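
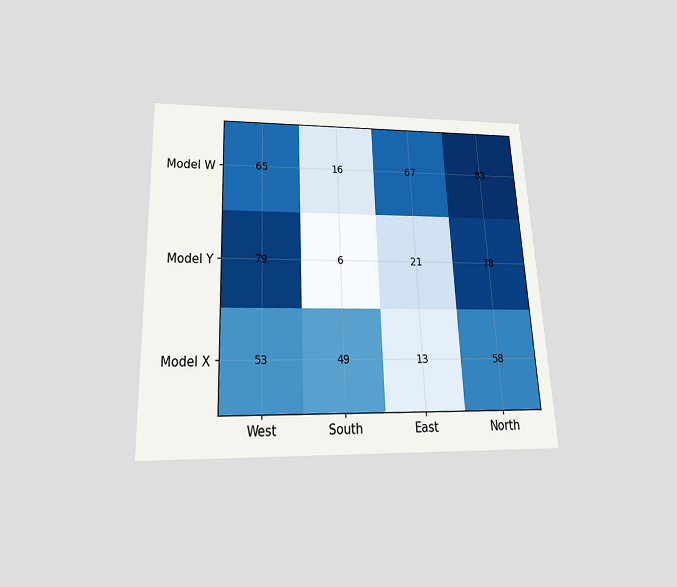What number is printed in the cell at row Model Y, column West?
79

The chart is tilted about 2° counter-clockwise and viewed slightly from below. The (Model Y, West) cell reads 79.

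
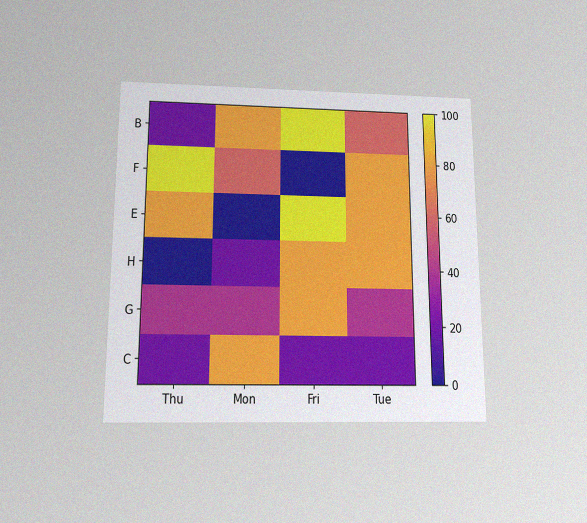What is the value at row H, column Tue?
80

The chart is viewed slightly from below, with some photo noise. Matching cell (H, Tue) against the colorbar gives 80.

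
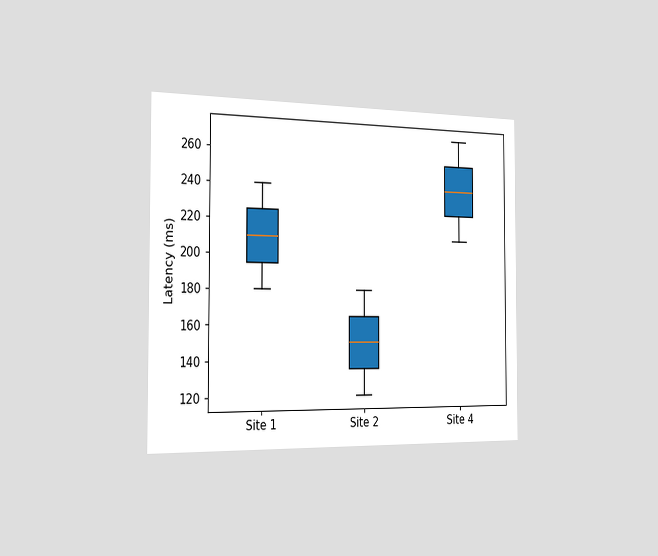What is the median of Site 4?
240ms

The chart is viewed slightly from the left. The median line in the Site 4 box sits at 240ms.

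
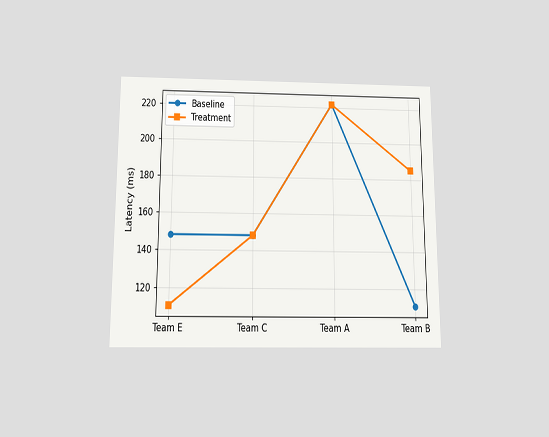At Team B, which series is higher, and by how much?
Treatment, by 74ms

The chart is viewed slightly from below. At Team B, Treatment sits above the other line by 74ms.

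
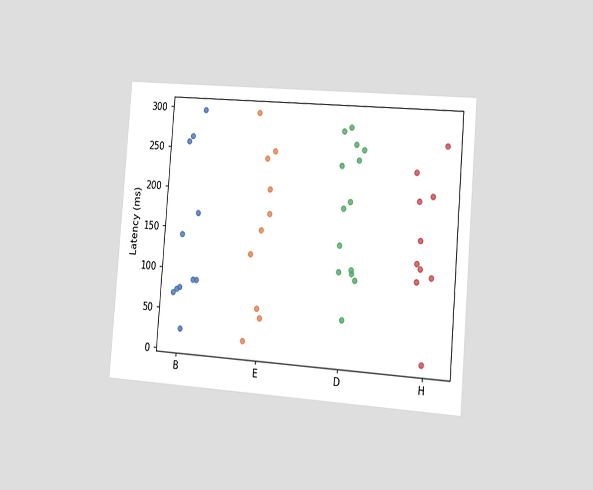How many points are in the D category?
The chart is tilted about 5° clockwise and viewed slightly from the right. Counting the markers in the D column gives 14.

14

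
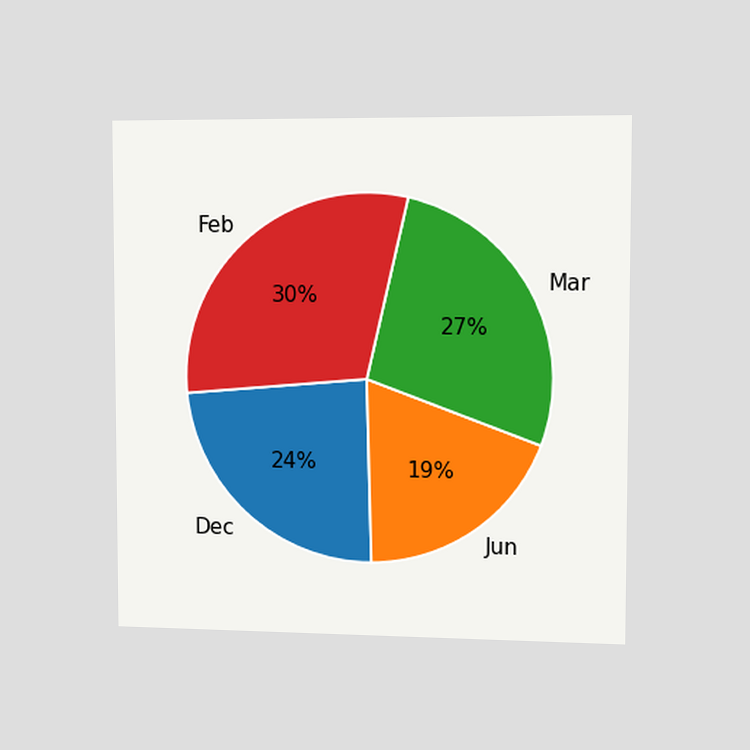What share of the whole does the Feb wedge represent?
30%

The chart is viewed slightly from the right. The Feb slice takes up 30% of the pie.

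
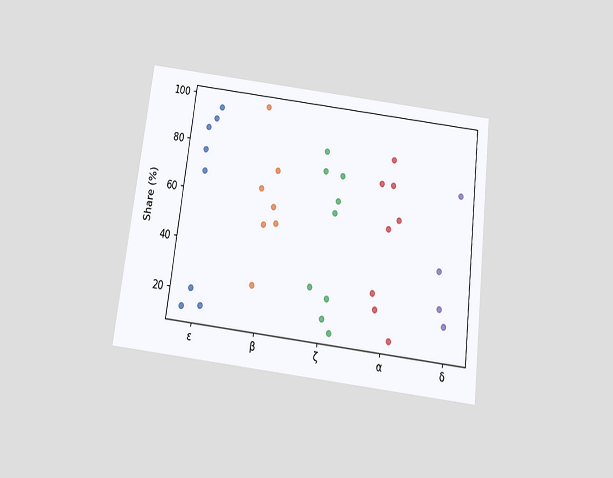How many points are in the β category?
7

The chart is tilted about 7° clockwise and viewed slightly from below. Counting the markers in the β column gives 7.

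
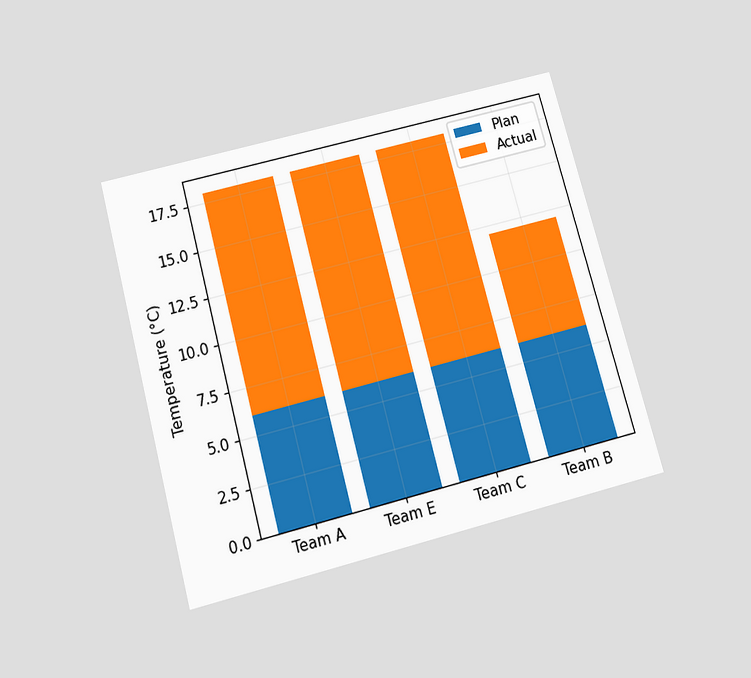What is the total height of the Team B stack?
12°C

The chart is tilted about 15° counter-clockwise and viewed slightly from below. The Team B stack's top reaches 12°C on the y-axis.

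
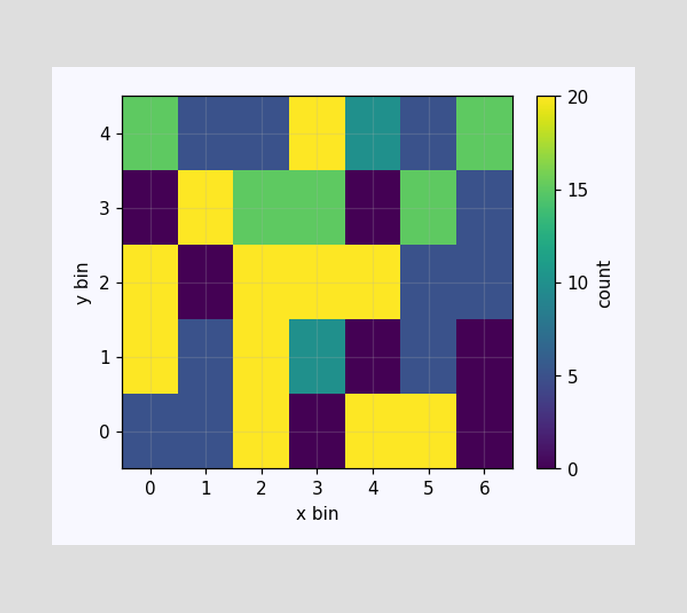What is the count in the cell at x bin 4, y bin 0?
Matching the cell (4, 0) against the colorbar gives 20.

20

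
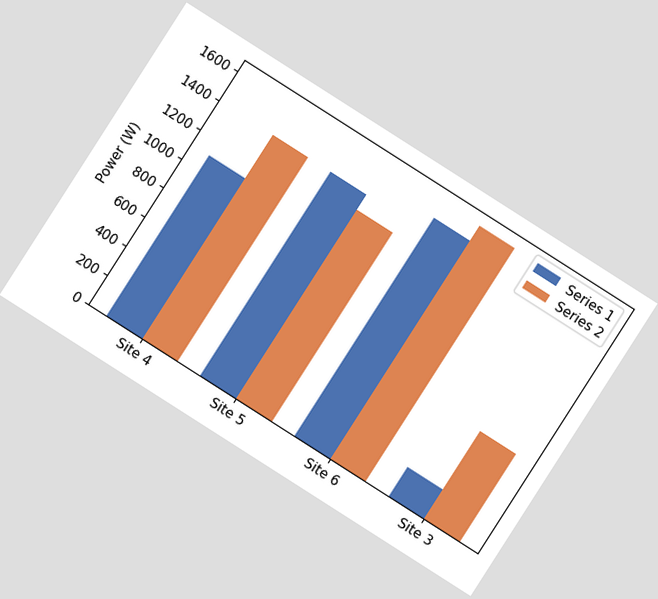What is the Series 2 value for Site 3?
600W

The chart is tilted about 33° clockwise. The Series 2 bar at Site 3 reaches 600W on the y-axis.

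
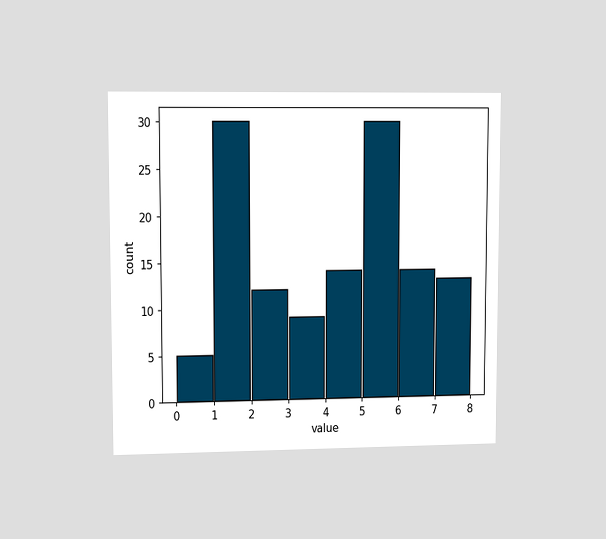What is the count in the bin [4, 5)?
14

The chart is viewed at a slight angle. The [4, 5) bin has height 14.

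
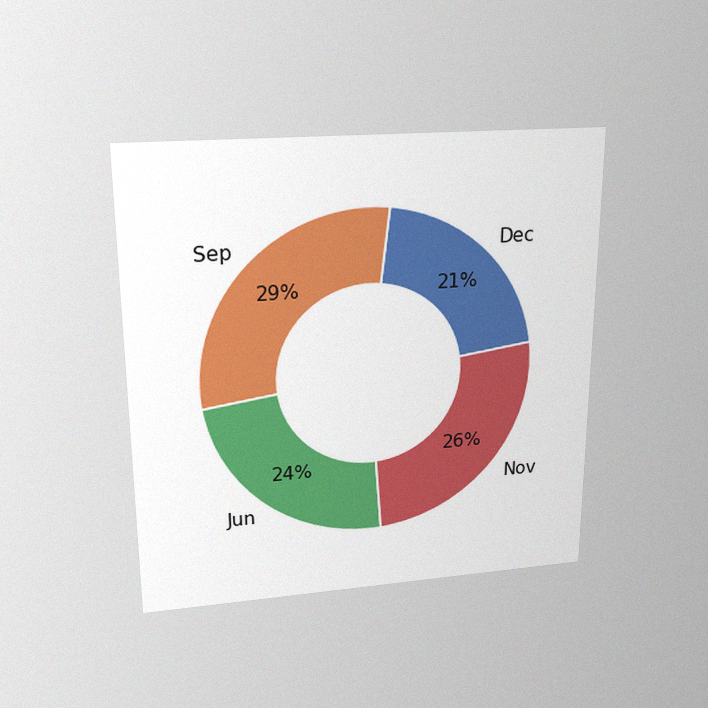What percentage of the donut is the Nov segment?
26%

The chart is viewed slightly from above, with some photo noise. The Nov segment takes up 26% of the ring.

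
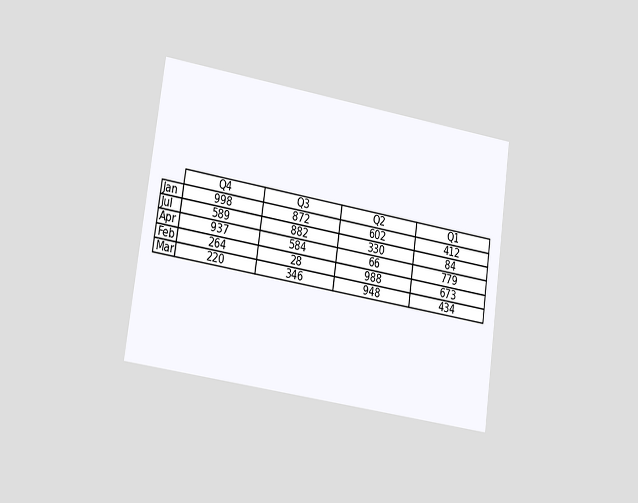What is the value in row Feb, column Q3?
28

The chart is tilted about 8° clockwise and viewed slightly from the left. The (Feb, Q3) cell reads 28.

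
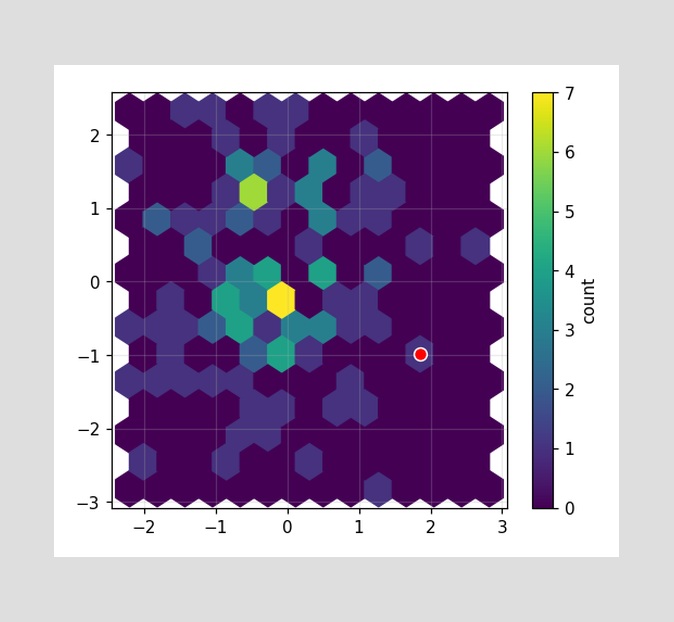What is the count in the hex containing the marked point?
1

The marked hex reads 1 on the colorbar.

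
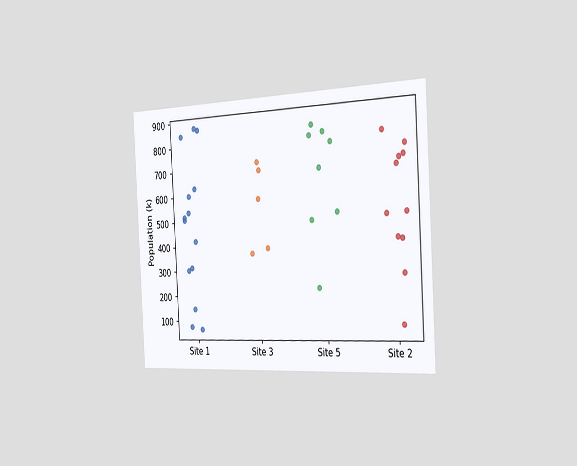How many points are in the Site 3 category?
The chart is tilted about 3° counter-clockwise and viewed slightly from the right. Counting the markers in the Site 3 column gives 5.

5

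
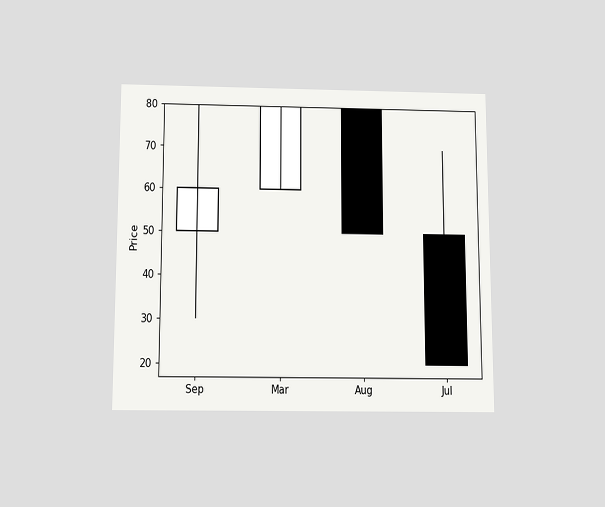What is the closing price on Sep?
The chart is viewed slightly from below. The Sep candle closes at 60.

60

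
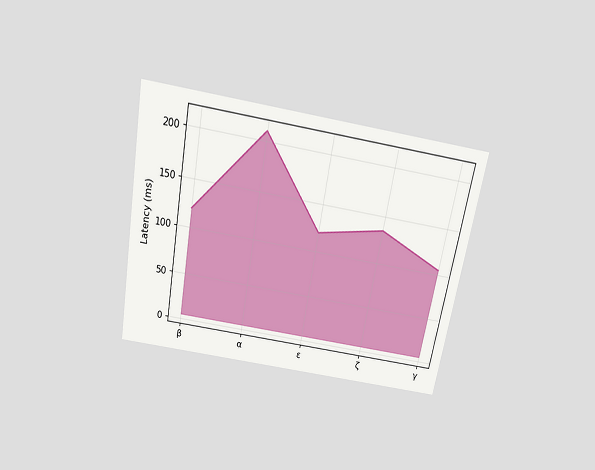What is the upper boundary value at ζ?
The chart is tilted about 10° clockwise and viewed slightly from above. At ζ the upper boundary is at 135ms.

135ms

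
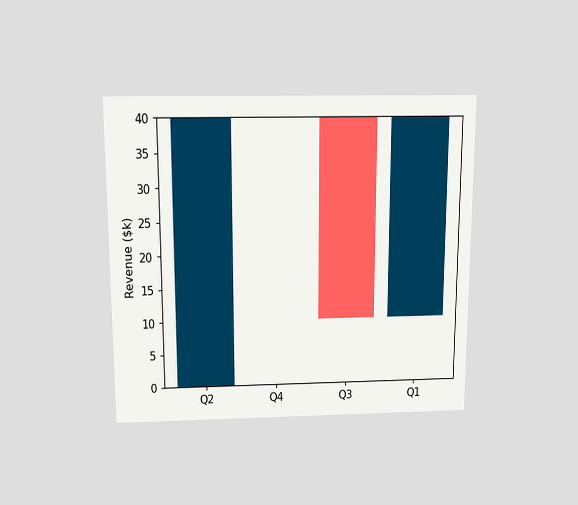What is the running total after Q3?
The chart is viewed slightly from above. After Q3 the running total reaches $10k.

$10k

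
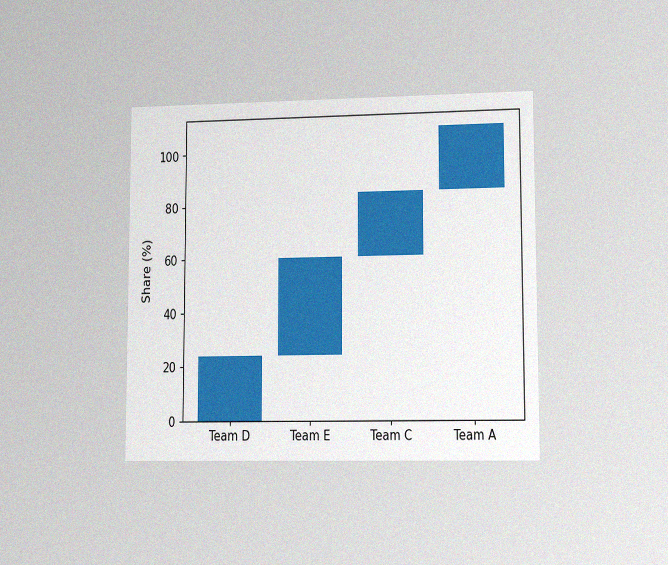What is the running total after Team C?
The chart is viewed at a slight angle, with some photo noise. After Team C the running total reaches 84%.

84%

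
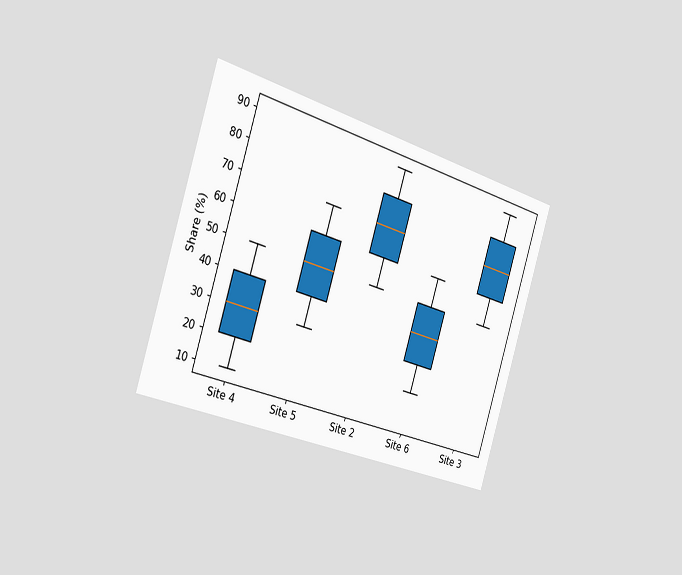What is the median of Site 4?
30%

The chart is tilted about 17° clockwise and viewed slightly from the left. The median line in the Site 4 box sits at 30%.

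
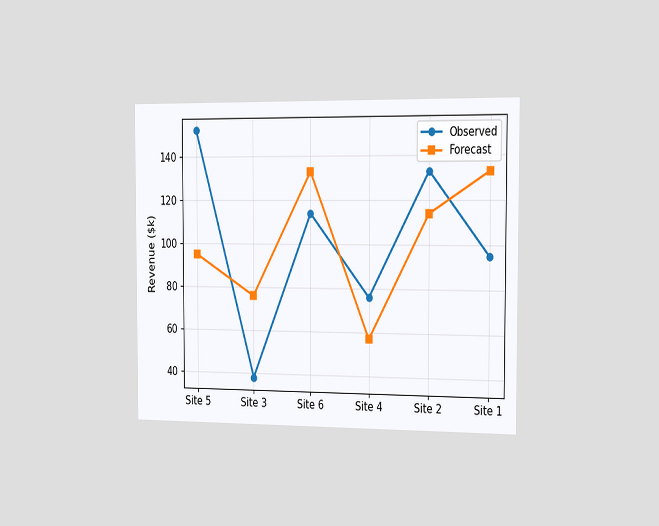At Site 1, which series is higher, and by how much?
The chart is viewed slightly from the right. At Site 1, Forecast sits above the other line by $38k.

Forecast, by $38k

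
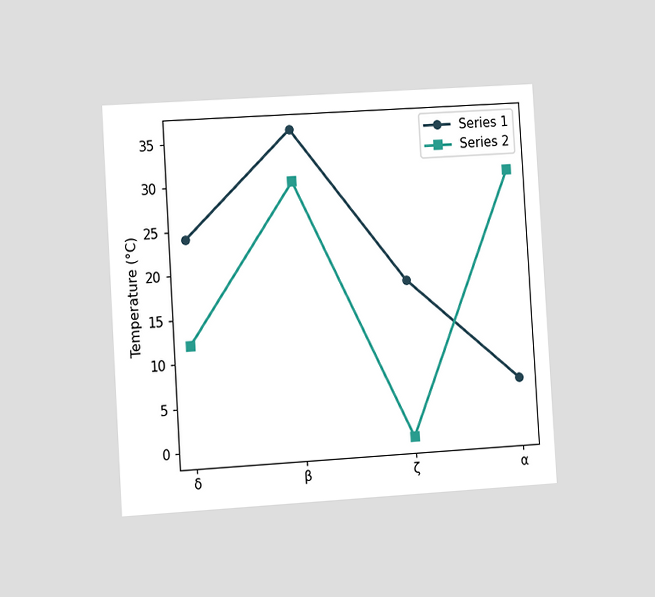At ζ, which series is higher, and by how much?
Series 1, by 18°C

The chart is tilted about 3° counter-clockwise and viewed at a slight angle. At ζ, Series 1 sits above the other line by 18°C.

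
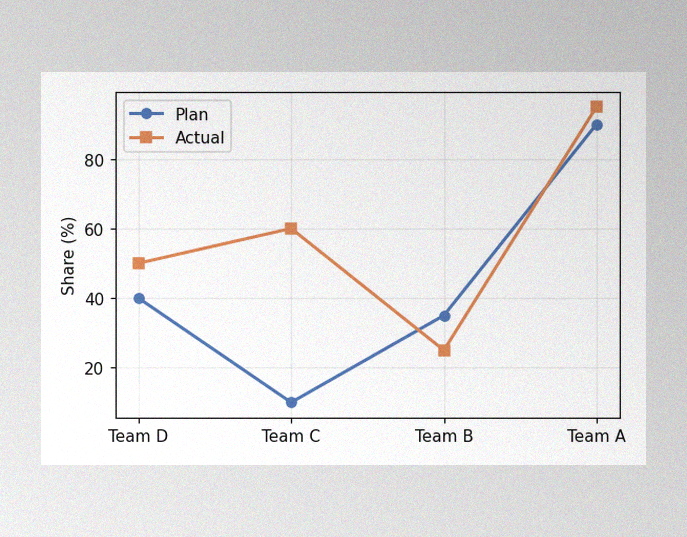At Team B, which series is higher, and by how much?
The image has some photo noise and uneven lighting. At Team B, Plan sits above the other line by 10%.

Plan, by 10%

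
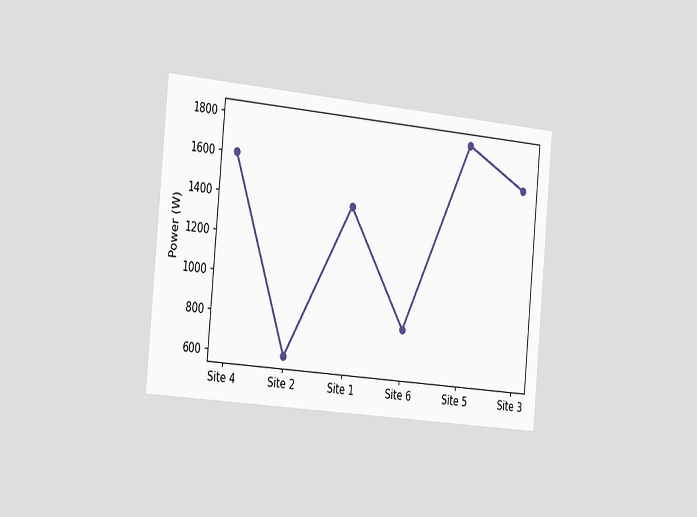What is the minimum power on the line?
600W

The chart is tilted about 5° clockwise and viewed slightly from the left. The lowest point is at Site 2, and reading across to the y-axis gives 600W.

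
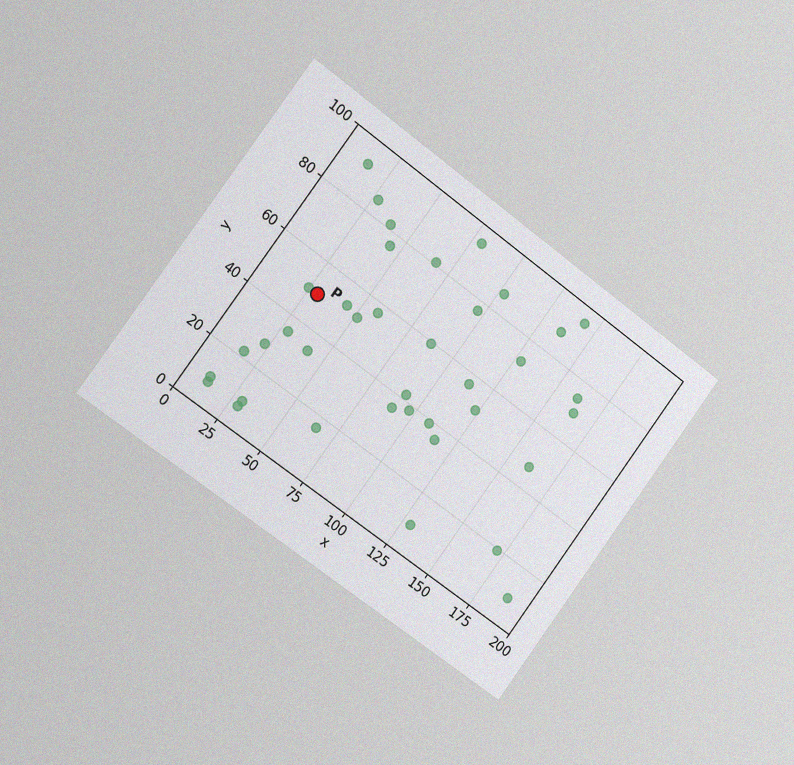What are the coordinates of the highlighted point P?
(30, 50)

The chart is tilted about 36° clockwise and viewed slightly from the left, with some photo noise. Following the gridlines from P to each axis, P sits at (30, 50).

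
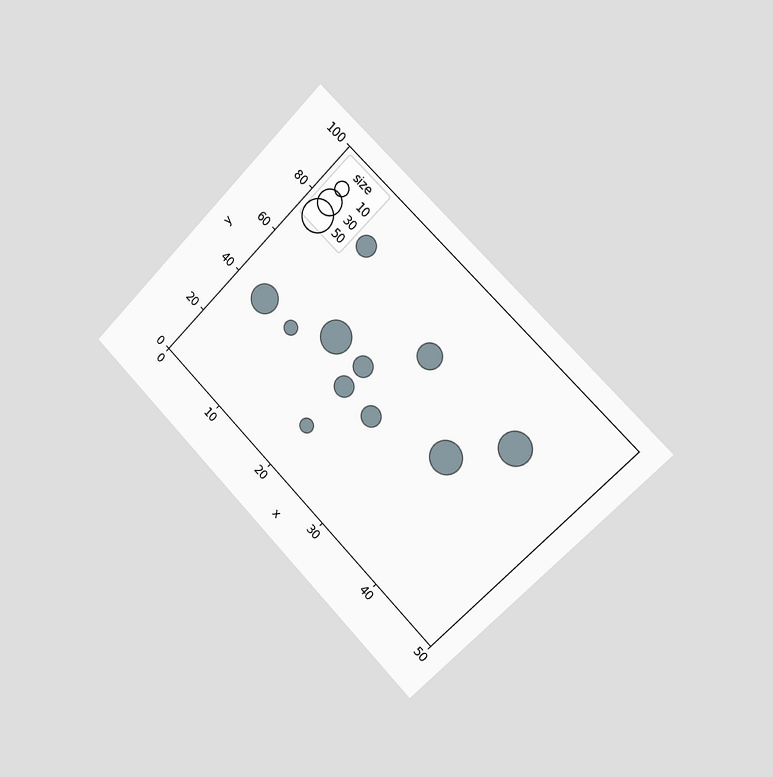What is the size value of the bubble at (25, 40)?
20

The chart is tilted about 45° clockwise and viewed slightly from the right. Matching the bubble at (25, 40) against the size legend gives 20.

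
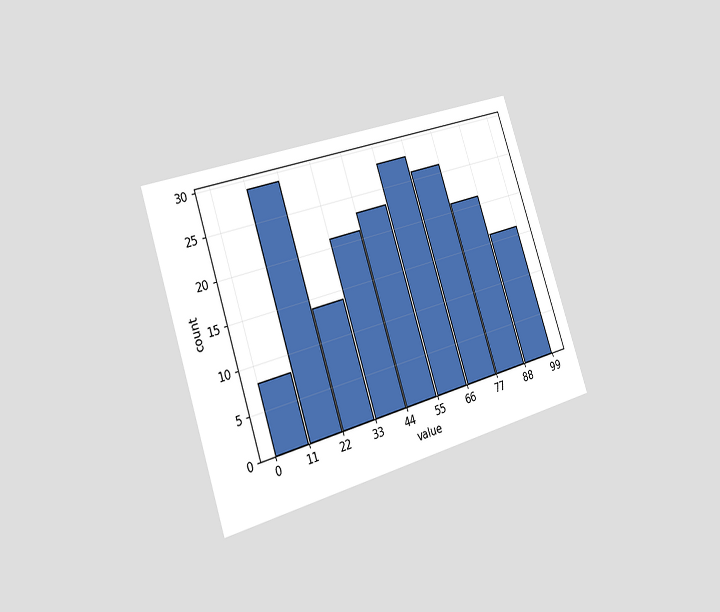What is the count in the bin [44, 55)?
The chart is tilted about 18° counter-clockwise and viewed slightly from the left. The [44, 55) bin has height 23.

23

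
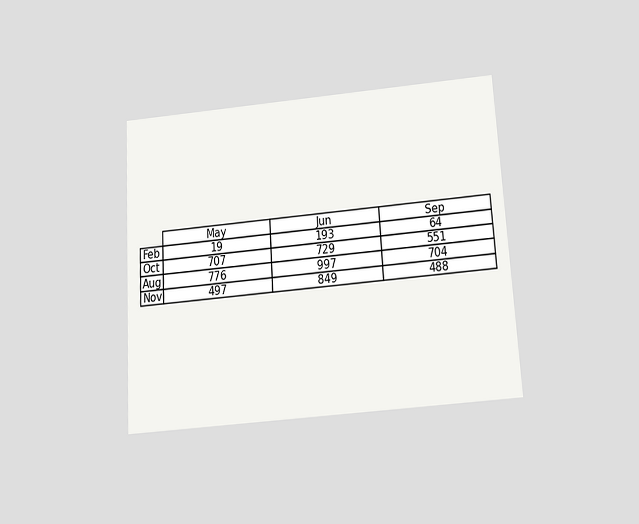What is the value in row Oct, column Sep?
551

The chart is tilted about 3° counter-clockwise and viewed slightly from below. The (Oct, Sep) cell reads 551.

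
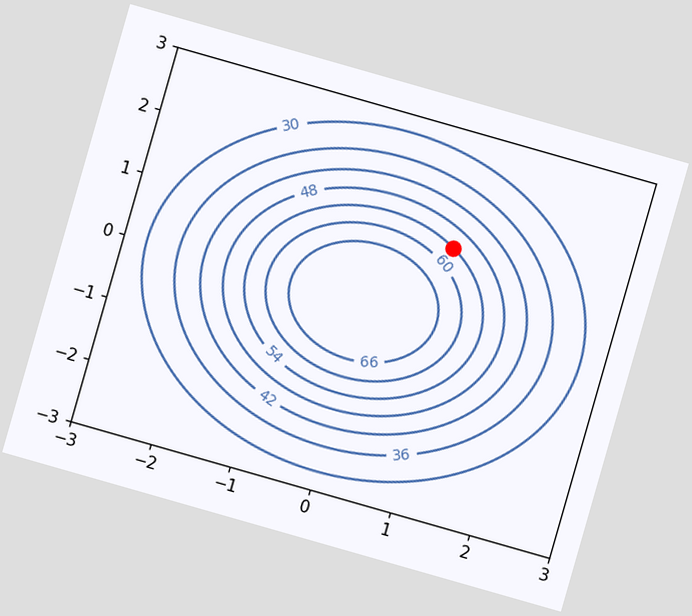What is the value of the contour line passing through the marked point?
The chart is tilted about 16° clockwise. The marked point sits on the contour labelled 54.

54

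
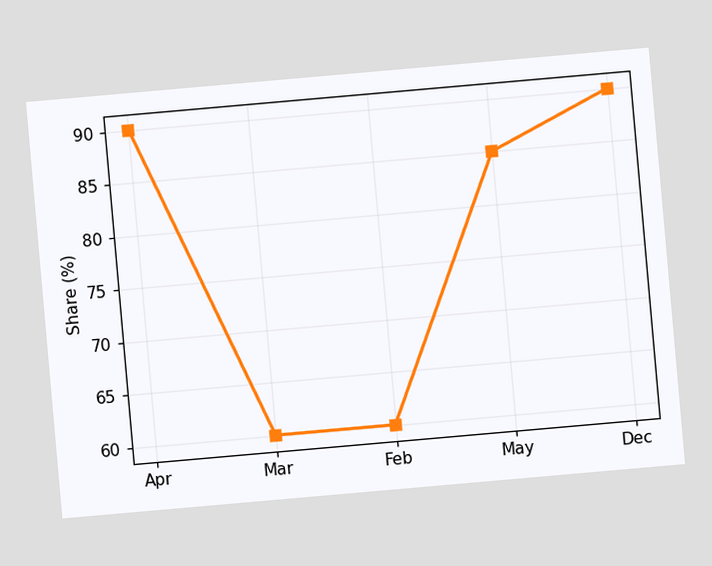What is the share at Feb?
60%

The chart is tilted about 5° counter-clockwise. At Feb, the line is at 60%.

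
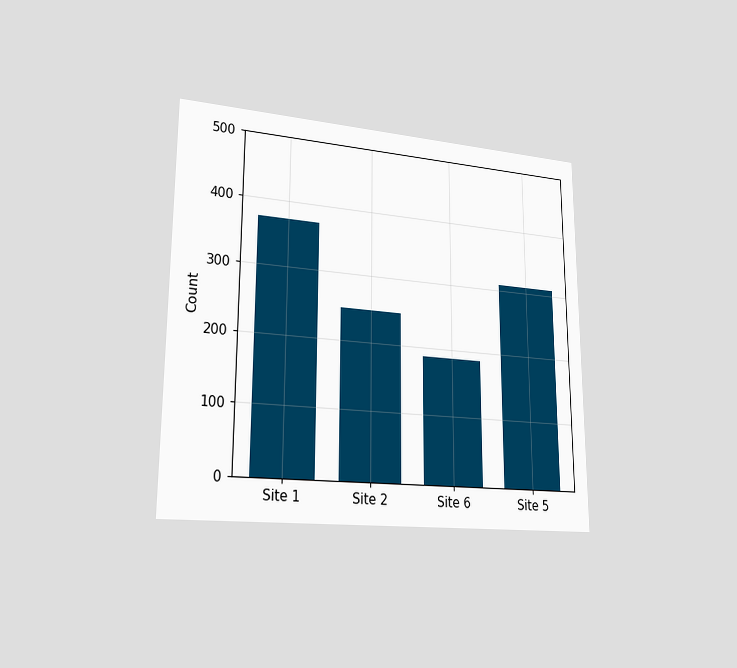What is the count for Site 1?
The chart is viewed slightly from the left. Reading along the chart's y-axis, the Site 1 bar reaches 372.

372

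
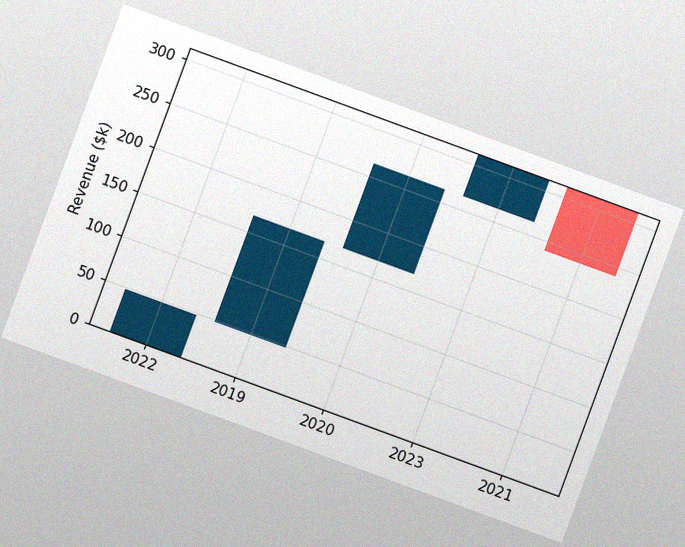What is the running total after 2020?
The chart is tilted about 20° clockwise, with some photo noise. After 2020 the running total reaches $264k.

$264k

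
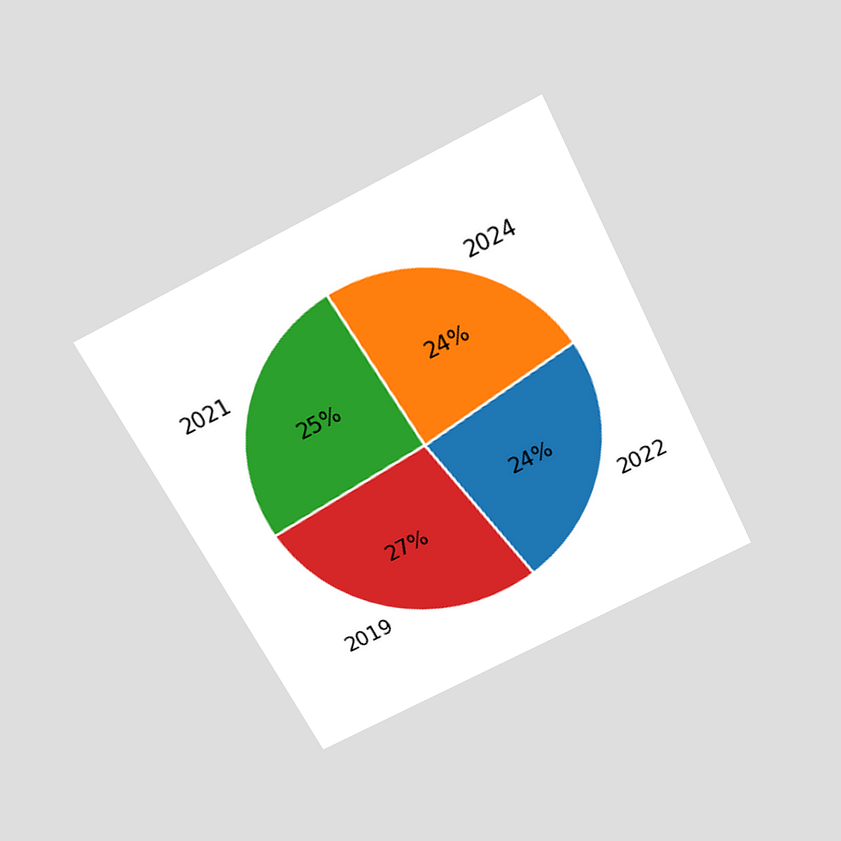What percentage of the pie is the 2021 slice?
25%

The chart is tilted about 27° counter-clockwise and viewed slightly from above. The 2021 slice takes up 25% of the pie.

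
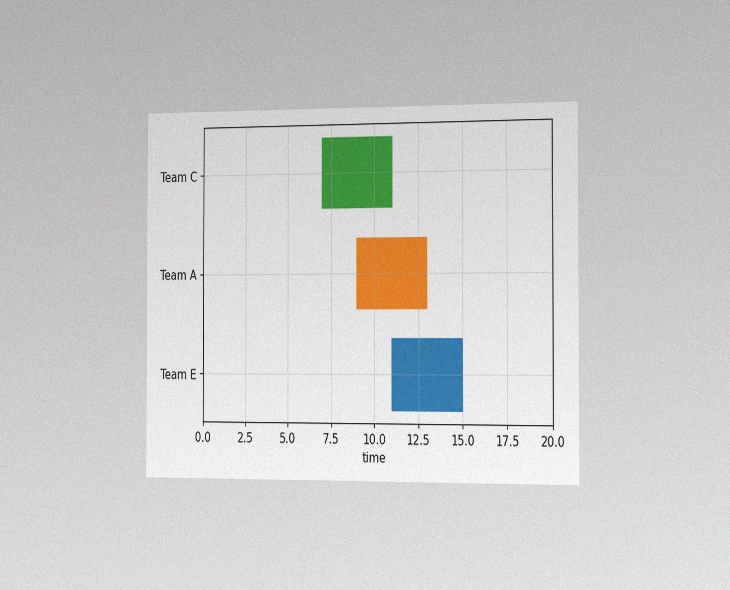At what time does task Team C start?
The chart is viewed slightly from the right, with some photo noise. The Team C bar begins at t=7.

7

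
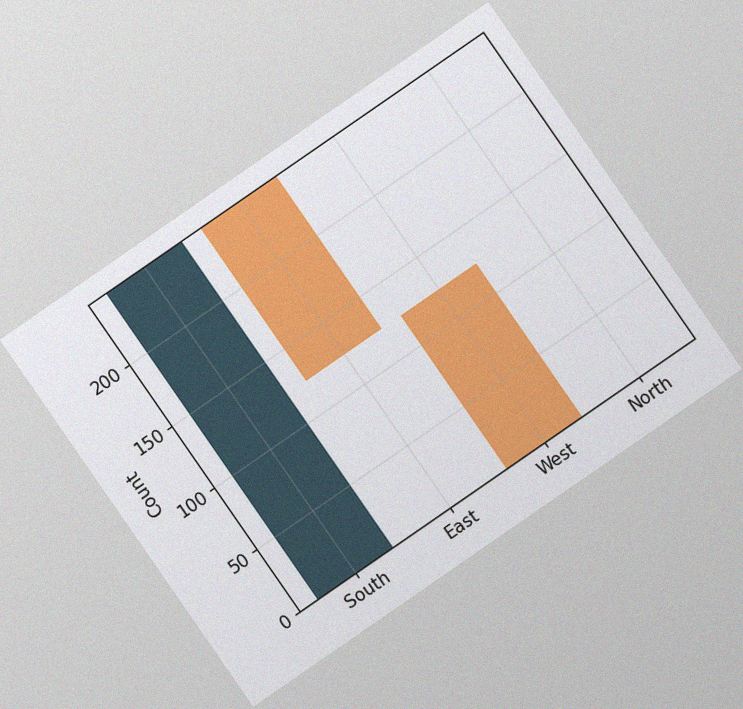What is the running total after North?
0

The chart is tilted about 35° counter-clockwise, with some photo noise. After North the running total reaches 0.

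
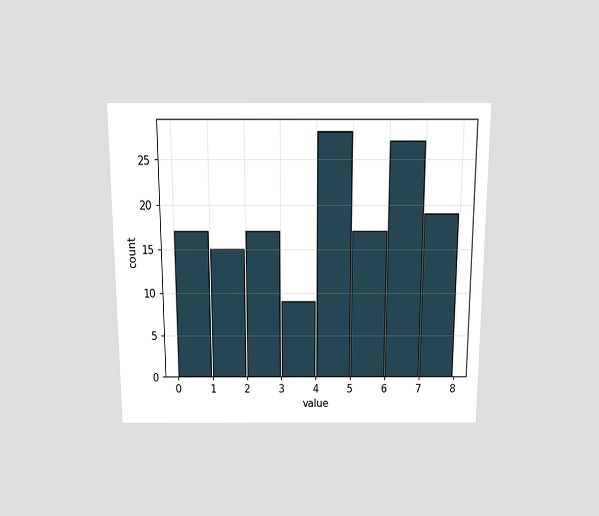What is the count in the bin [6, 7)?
The chart is viewed slightly from above. The [6, 7) bin has height 27.

27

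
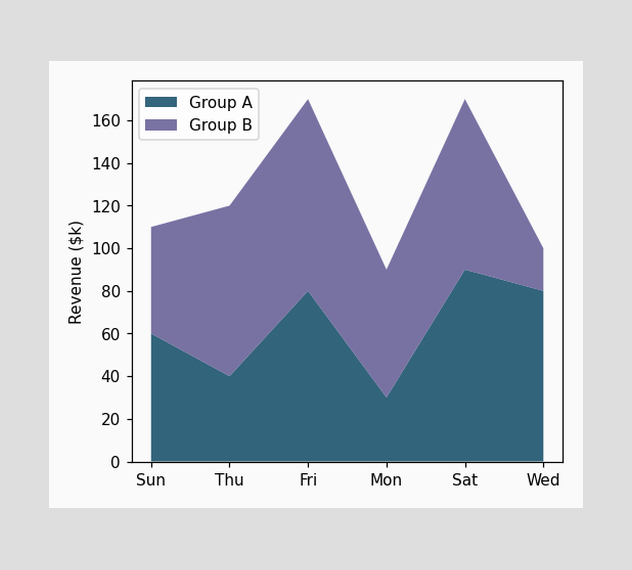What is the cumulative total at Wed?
The stacked total at Wed reaches $100k.

$100k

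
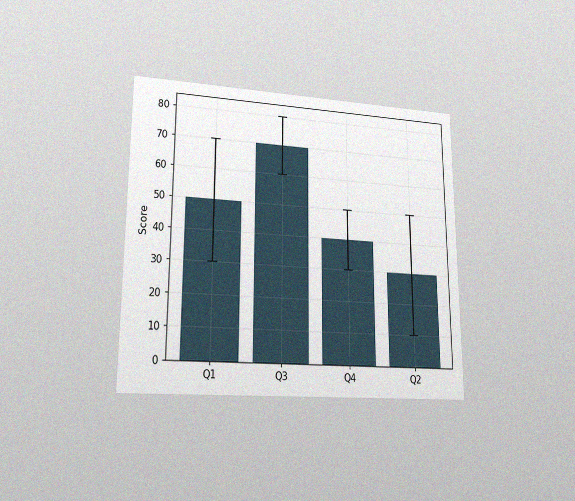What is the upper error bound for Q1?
70

The chart is viewed at a slight angle, with some photo noise. The Q1 bar's upper whisker reaches 70.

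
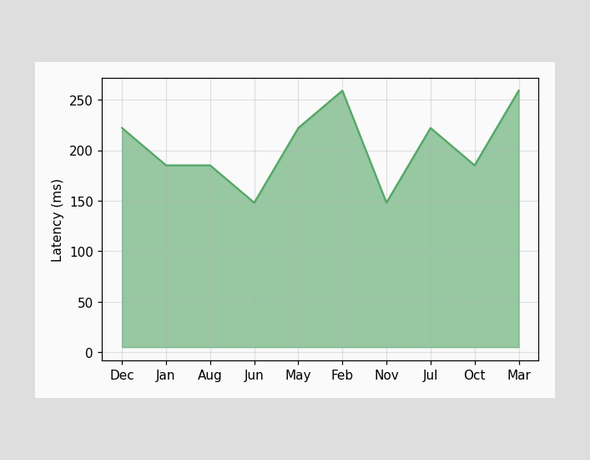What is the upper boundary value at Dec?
At Dec the upper boundary is at 222ms.

222ms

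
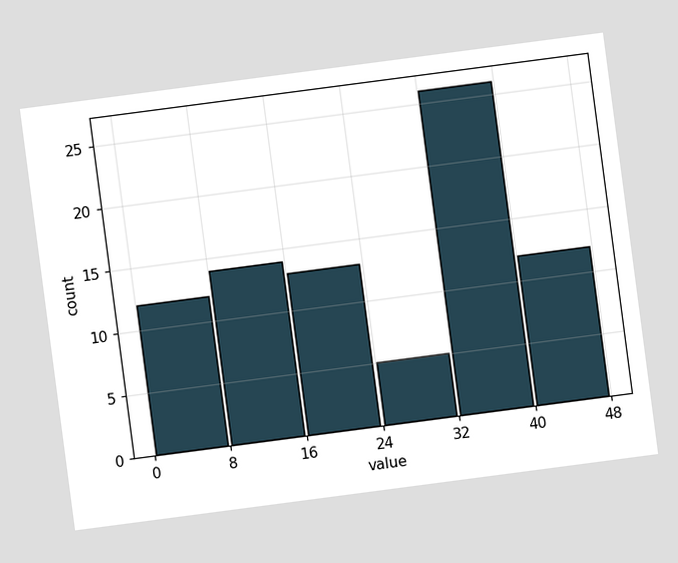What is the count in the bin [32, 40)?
26

The chart is tilted about 7° counter-clockwise. The [32, 40) bin has height 26.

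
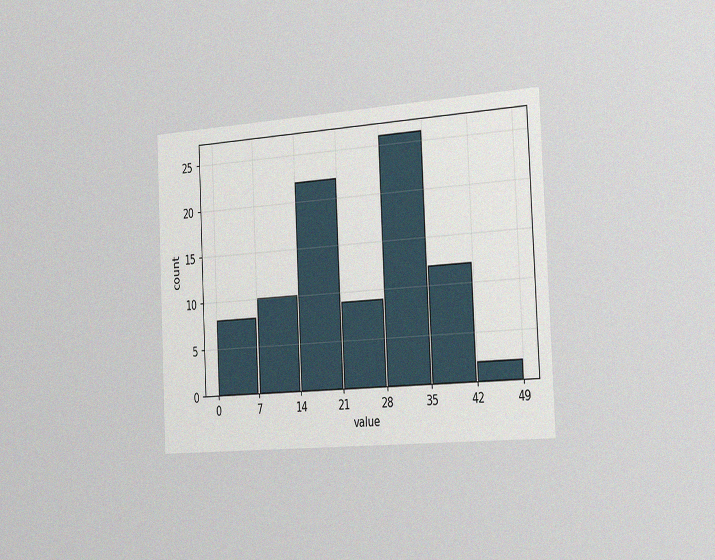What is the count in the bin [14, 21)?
The chart is tilted about 3° counter-clockwise and viewed slightly from the right, with some photo noise. The [14, 21) bin has height 22.

22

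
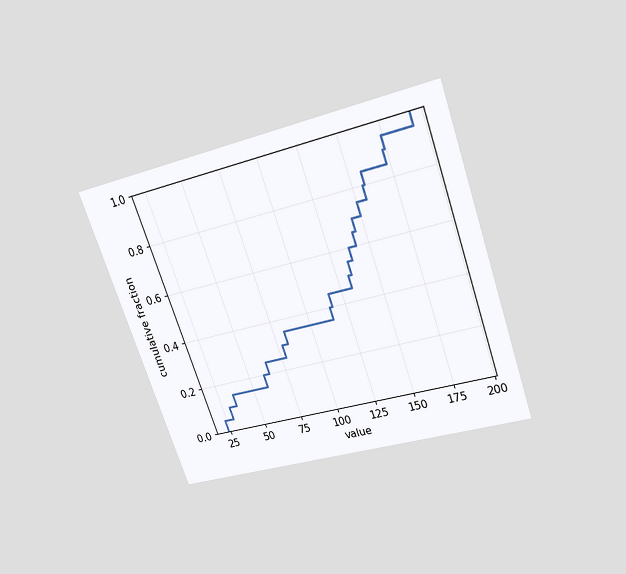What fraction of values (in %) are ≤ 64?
The chart is tilted about 19° counter-clockwise and viewed slightly from above. At x=64 the ECDF step is at 25%.

25%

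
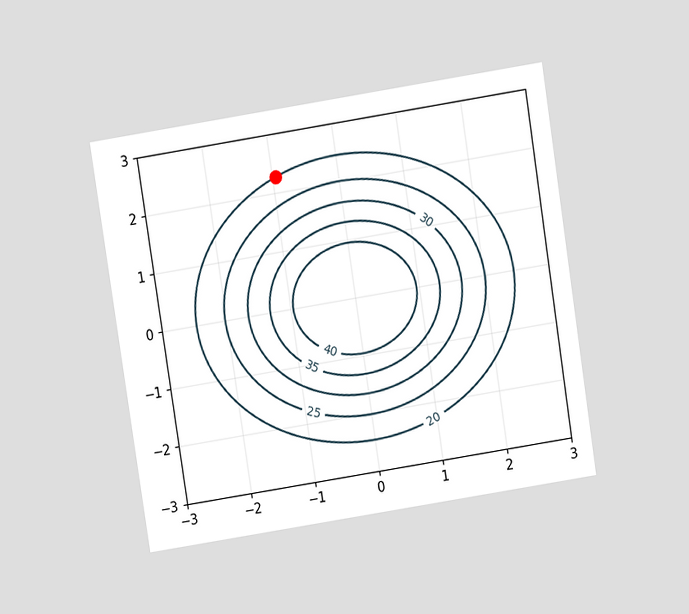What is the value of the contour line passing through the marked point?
The chart is tilted about 9° counter-clockwise and viewed at a slight angle. The marked point sits on the contour labelled 20.

20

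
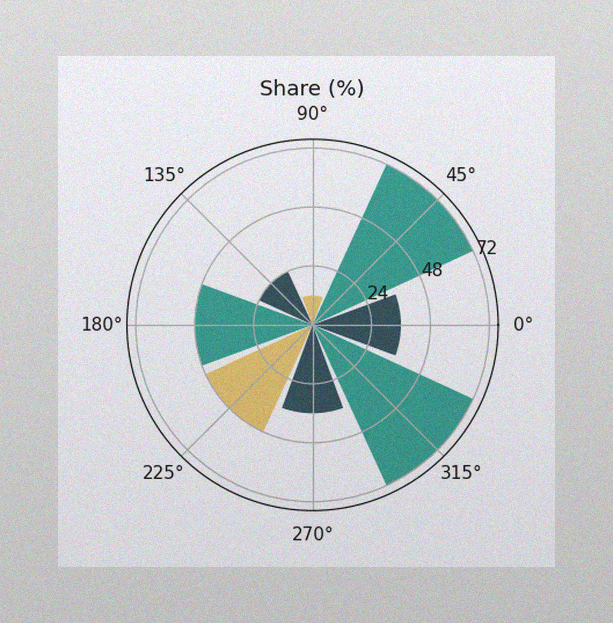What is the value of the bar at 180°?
48%

The image has some photo noise and uneven lighting. The bar at 180° reaches 48% on the radial axis.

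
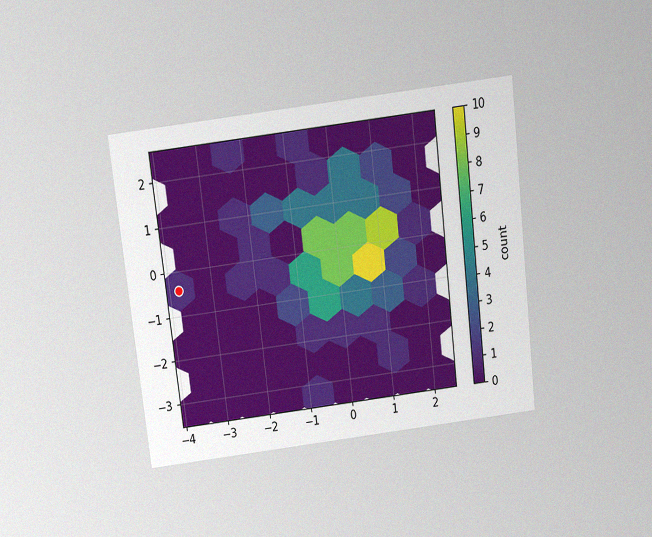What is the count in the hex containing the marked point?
The chart is tilted about 7° counter-clockwise and viewed slightly from above, with some photo noise. The marked hex reads 1 on the colorbar.

1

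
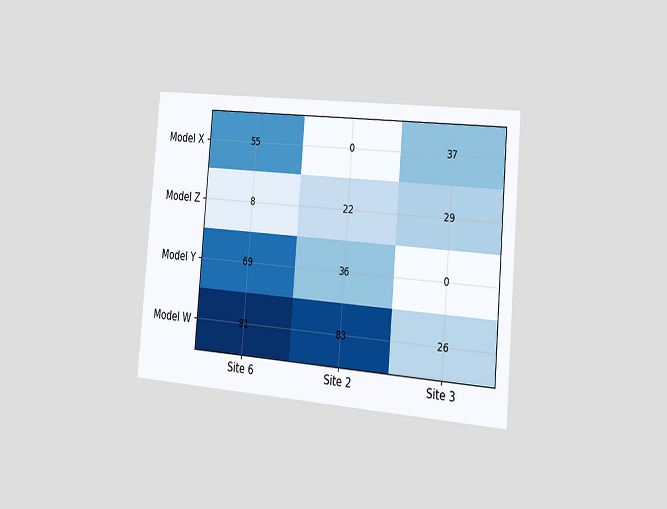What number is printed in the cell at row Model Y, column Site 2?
The chart is tilted about 5° clockwise and viewed slightly from the right. The (Model Y, Site 2) cell reads 36.

36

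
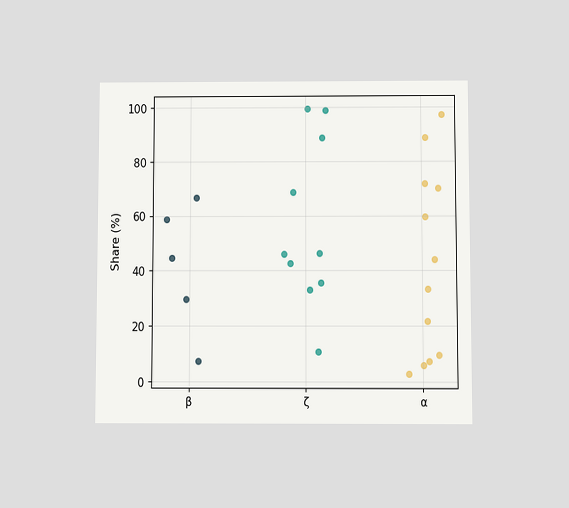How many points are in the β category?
5

The chart is viewed at a slight angle. Counting the markers in the β column gives 5.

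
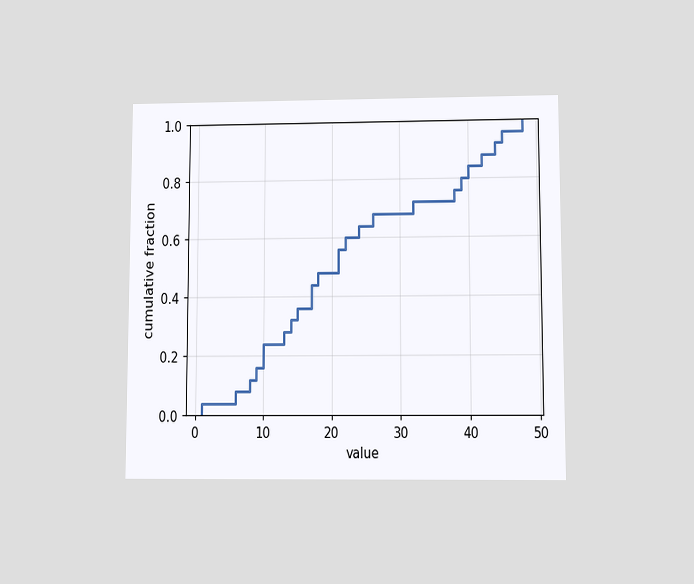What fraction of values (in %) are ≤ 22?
The chart is viewed at a slight angle. At x=22 the ECDF step is at 60%.

60%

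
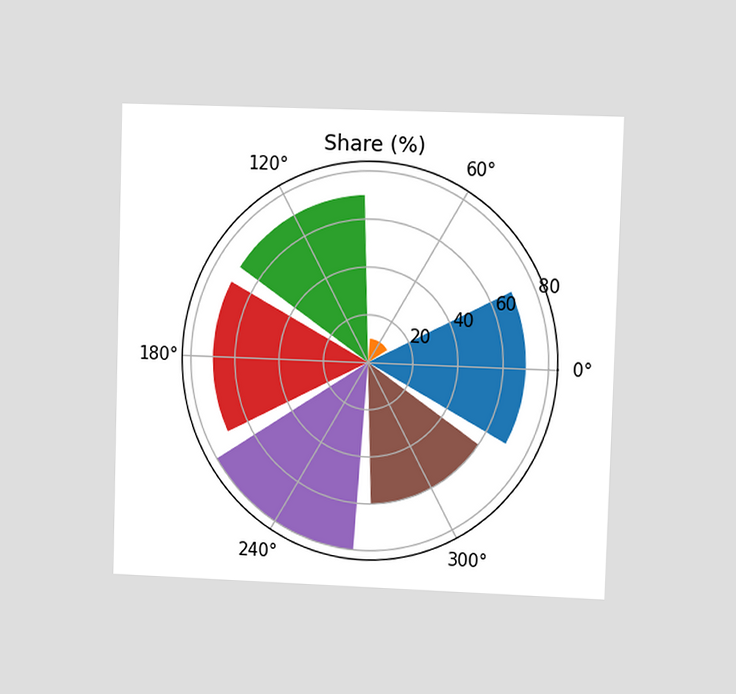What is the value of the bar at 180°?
70%

The chart is viewed at a slight angle. The bar at 180° reaches 70% on the radial axis.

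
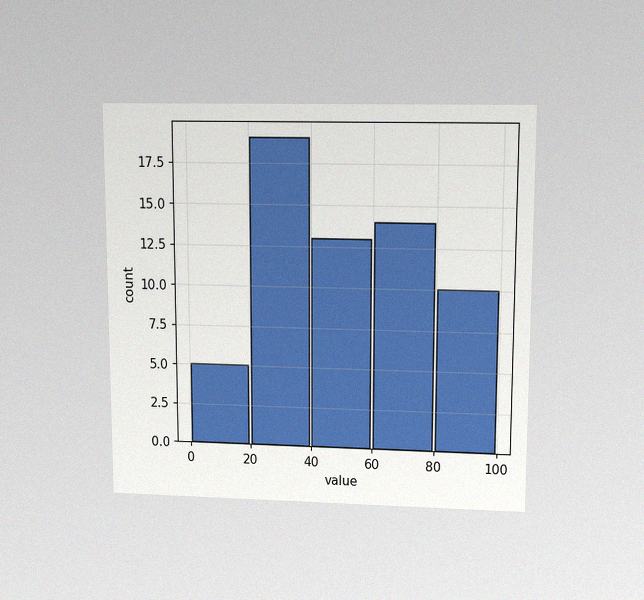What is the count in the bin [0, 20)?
The chart is viewed at a slight angle, with some photo noise. The [0, 20) bin has height 5.

5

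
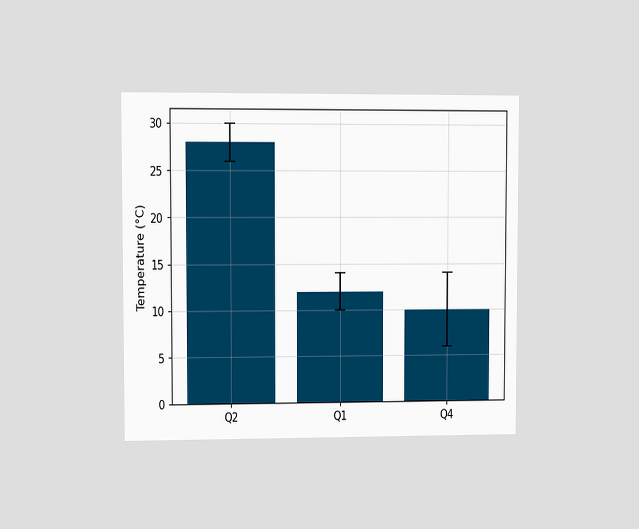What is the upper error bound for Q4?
The chart is viewed at a slight angle. The Q4 bar's upper whisker reaches 14°C.

14°C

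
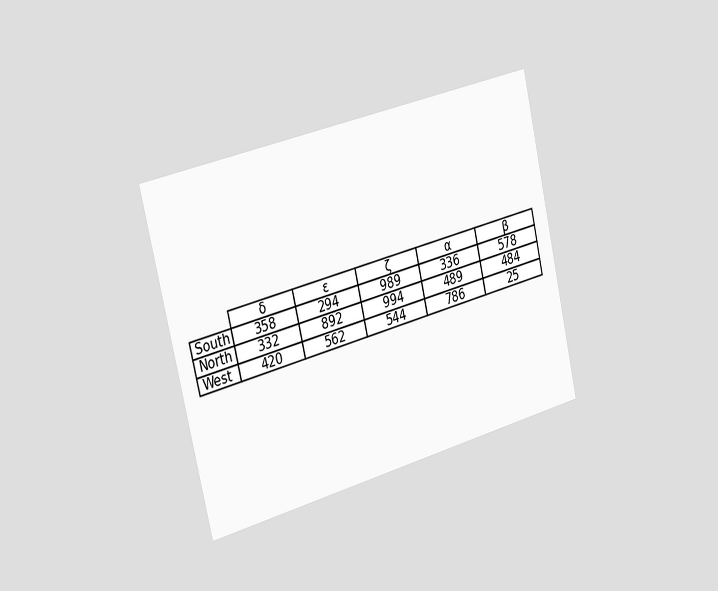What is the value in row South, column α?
The chart is tilted about 13° counter-clockwise and viewed slightly from the left. The (South, α) cell reads 336.

336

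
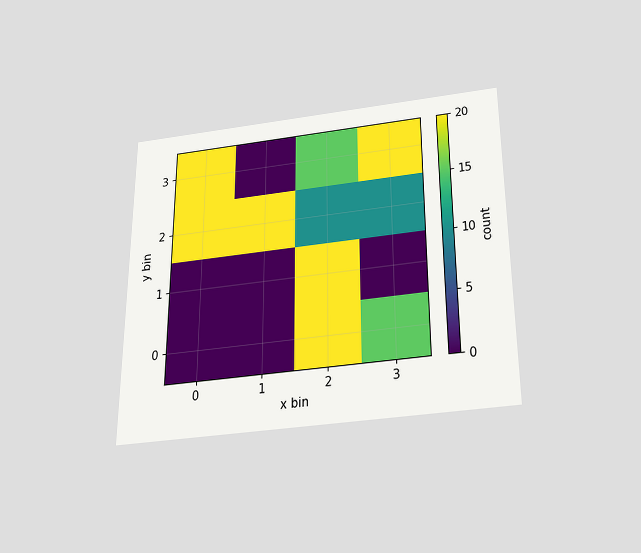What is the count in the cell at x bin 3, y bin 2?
10

The chart is viewed slightly from below. Matching the cell (3, 2) against the colorbar gives 10.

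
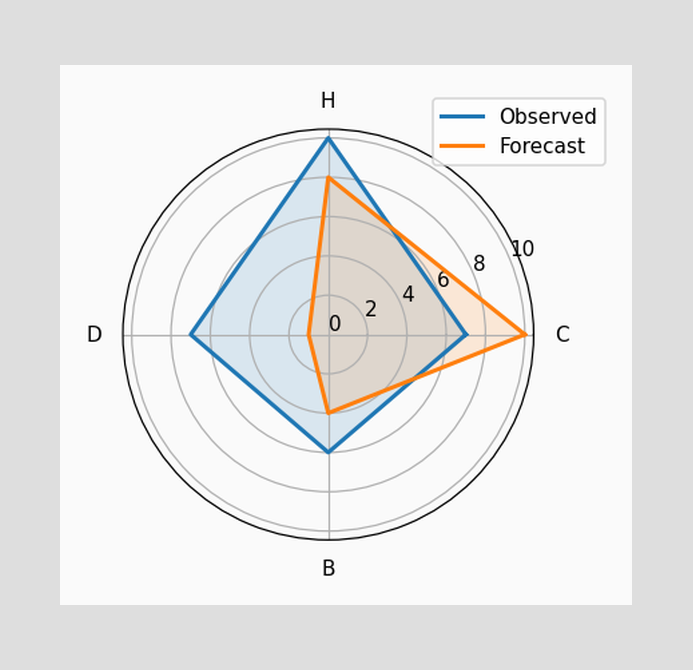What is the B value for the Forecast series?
4

On the B axis, Forecast reaches 4.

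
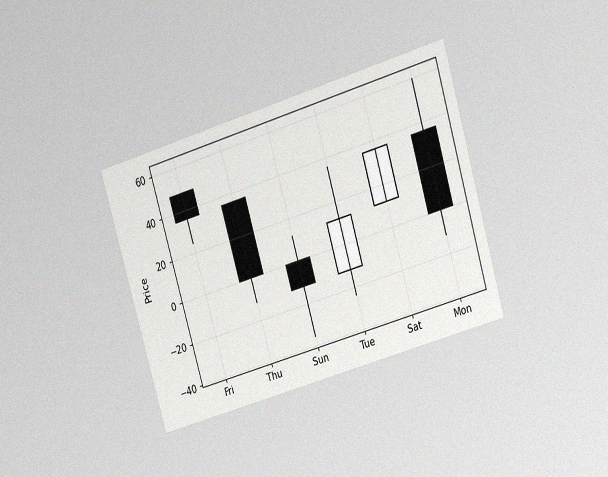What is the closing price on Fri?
36

The chart is tilted about 17° counter-clockwise and viewed at a slight angle, with some photo noise. The Fri candle closes at 36.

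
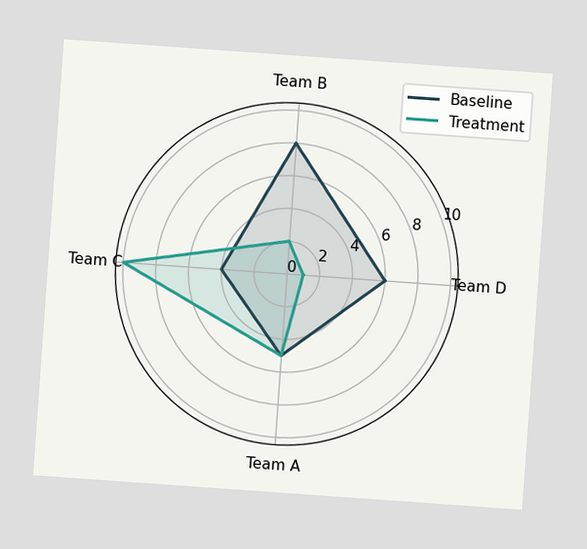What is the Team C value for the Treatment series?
The chart is tilted about 4° clockwise. On the Team C axis, Treatment reaches 10.

10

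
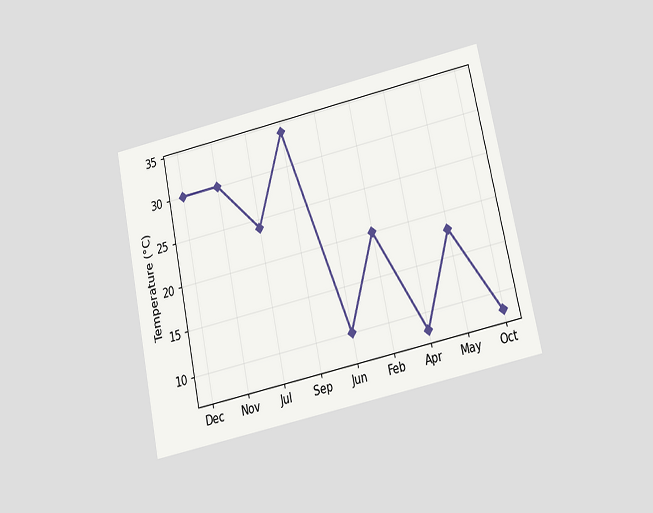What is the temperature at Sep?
The chart is tilted about 12° counter-clockwise and viewed at a slight angle. At Sep, the line is at 34°C.

34°C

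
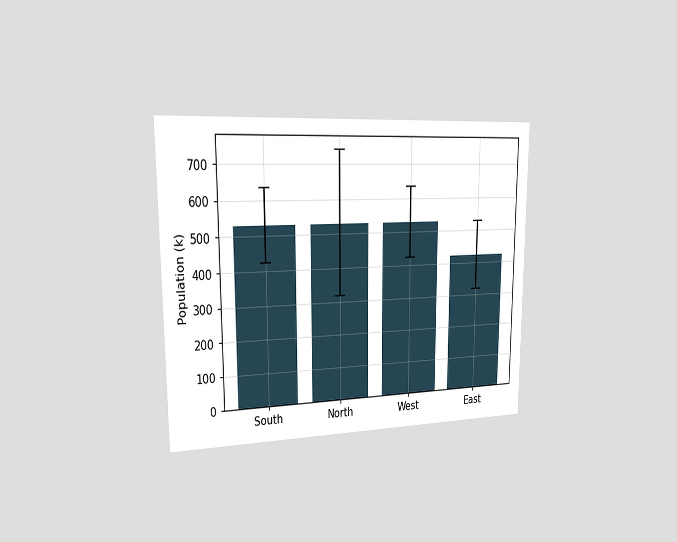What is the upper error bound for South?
The chart is viewed slightly from the left. The South bar's upper whisker reaches 636k.

636k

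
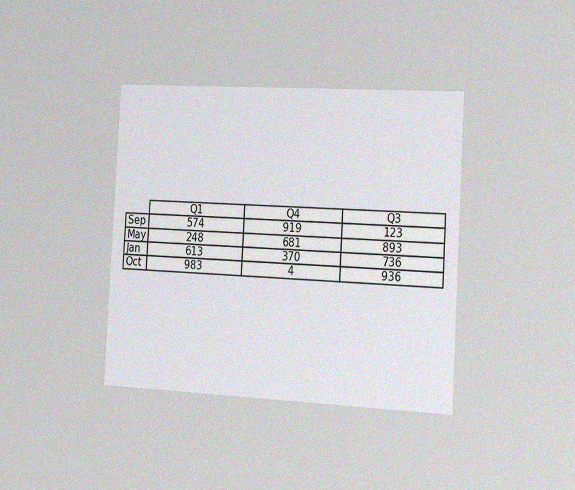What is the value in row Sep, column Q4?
The chart is tilted about 3° clockwise and viewed slightly from the right, with some photo noise. The (Sep, Q4) cell reads 919.

919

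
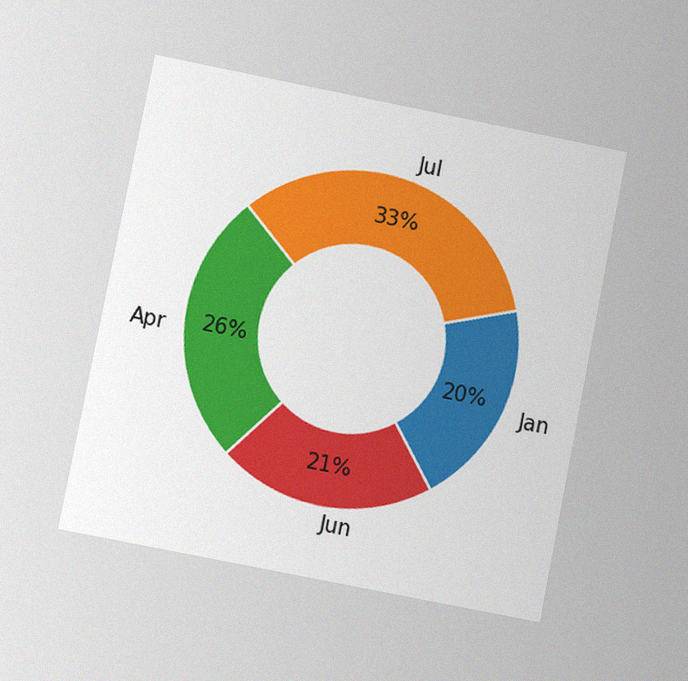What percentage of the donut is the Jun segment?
21%

The chart is tilted about 11° clockwise and viewed at a slight angle, with some photo noise. The Jun segment takes up 21% of the ring.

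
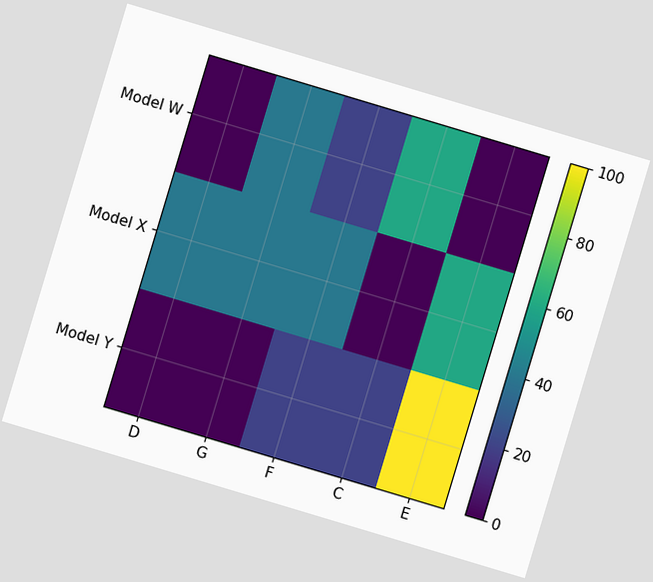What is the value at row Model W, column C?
The chart is tilted about 17° clockwise. Matching cell (Model W, C) against the colorbar gives 60.

60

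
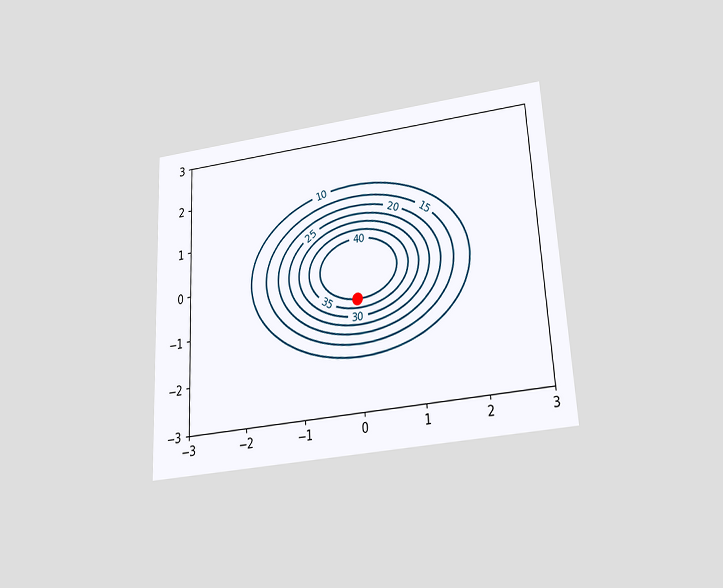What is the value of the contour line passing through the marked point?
40

The chart is tilted about 3° counter-clockwise and viewed slightly from below. The marked point sits on the contour labelled 40.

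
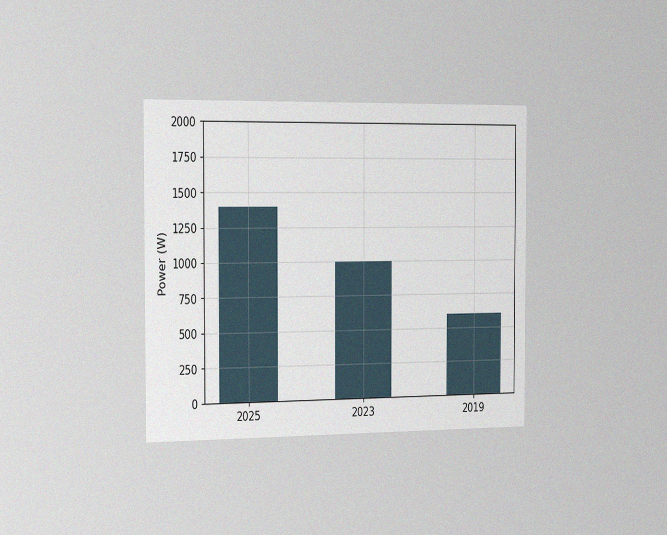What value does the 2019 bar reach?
The chart is viewed slightly from the left, with some photo noise. Reading along the chart's y-axis, the 2019 bar reaches 600W.

600W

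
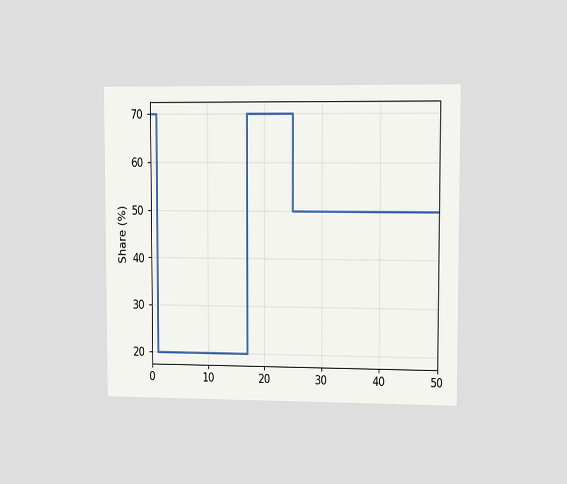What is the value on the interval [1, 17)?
20%

The chart is viewed slightly from the right. On [1, 17) the step sits at 20%.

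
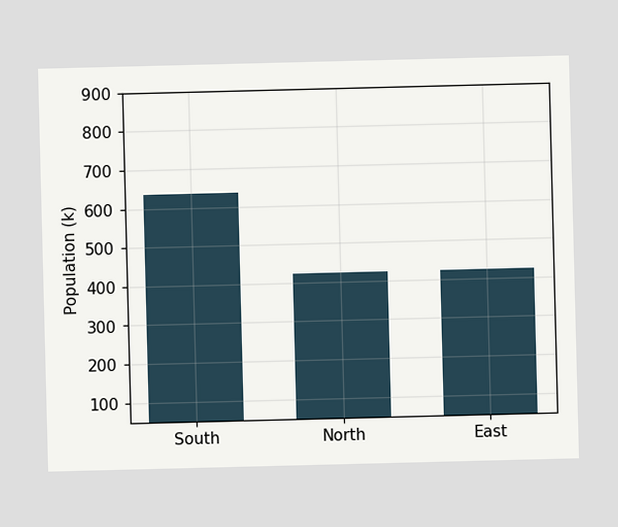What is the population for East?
424k

Reading along the chart's y-axis, the East bar reaches 424k.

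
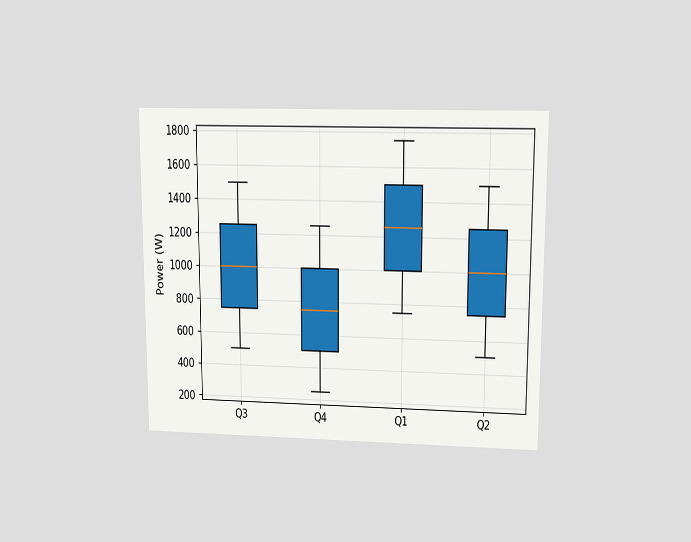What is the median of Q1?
1250W

The chart is viewed at a slight angle. The median line in the Q1 box sits at 1250W.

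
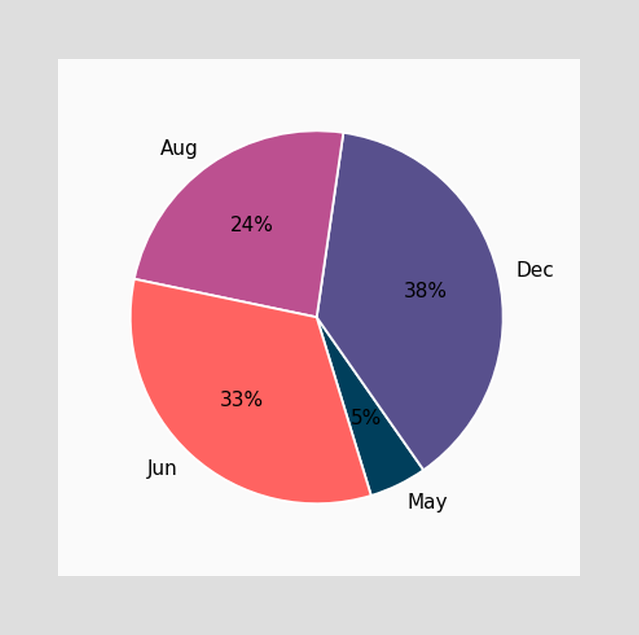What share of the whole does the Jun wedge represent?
The Jun slice takes up 33% of the pie.

33%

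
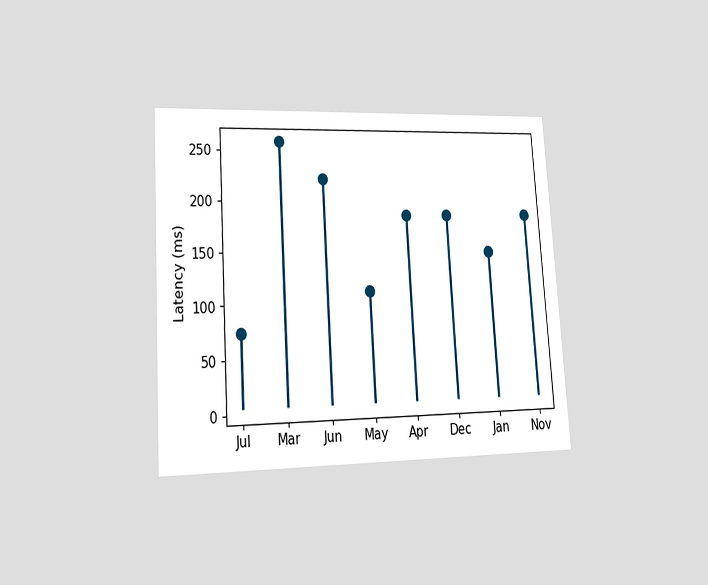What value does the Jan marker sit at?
148ms

The chart is tilted about 4° counter-clockwise and viewed at a slight angle. The Jan marker sits at 148ms.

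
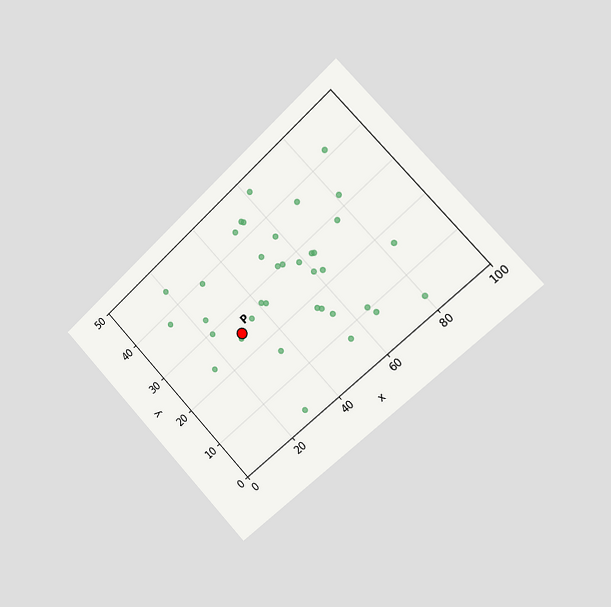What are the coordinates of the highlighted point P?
The chart is tilted about 43° counter-clockwise and viewed slightly from the right. Following the gridlines from P to each axis, P sits at (30, 25).

(30, 25)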